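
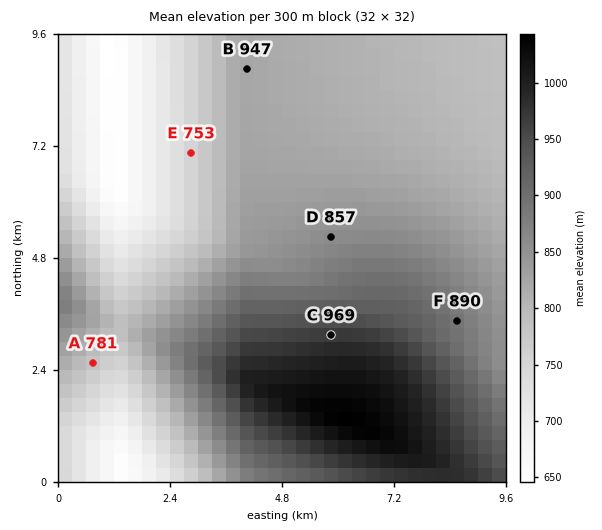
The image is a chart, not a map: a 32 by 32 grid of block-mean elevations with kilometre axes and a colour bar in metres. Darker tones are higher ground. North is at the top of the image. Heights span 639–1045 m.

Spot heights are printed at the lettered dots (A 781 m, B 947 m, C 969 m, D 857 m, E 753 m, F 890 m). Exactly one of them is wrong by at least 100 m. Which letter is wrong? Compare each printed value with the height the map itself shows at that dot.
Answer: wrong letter B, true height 822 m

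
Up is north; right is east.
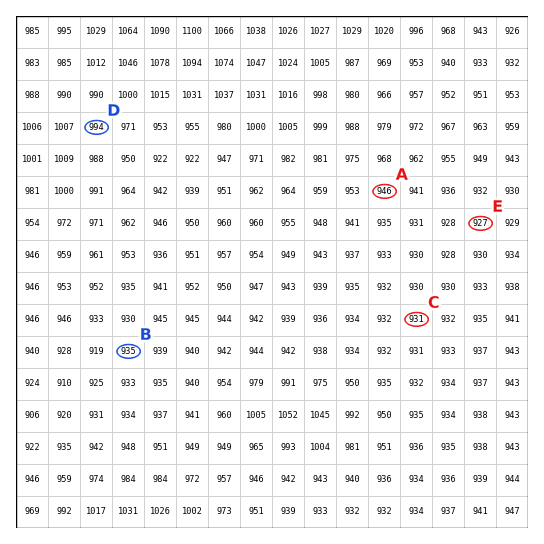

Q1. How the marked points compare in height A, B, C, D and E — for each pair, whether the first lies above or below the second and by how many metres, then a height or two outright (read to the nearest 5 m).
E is below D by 70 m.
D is above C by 65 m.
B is below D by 60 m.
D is above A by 50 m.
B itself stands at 935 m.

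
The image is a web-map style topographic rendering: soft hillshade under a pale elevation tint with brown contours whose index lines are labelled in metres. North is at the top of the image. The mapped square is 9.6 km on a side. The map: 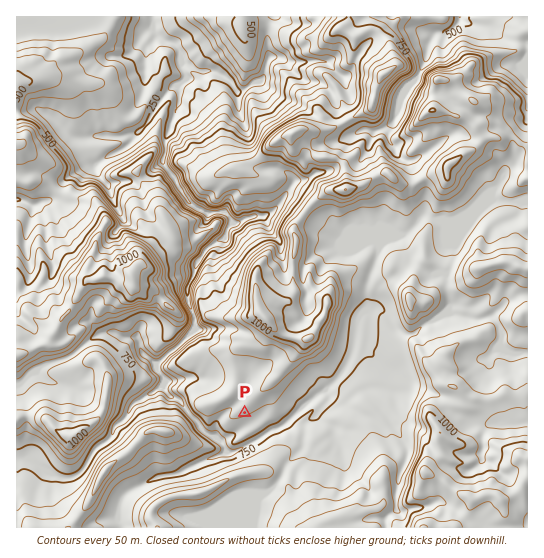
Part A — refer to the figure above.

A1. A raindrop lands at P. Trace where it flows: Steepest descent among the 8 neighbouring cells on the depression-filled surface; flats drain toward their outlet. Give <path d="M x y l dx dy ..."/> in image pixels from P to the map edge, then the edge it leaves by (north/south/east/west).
<path d="M245 413l0 13-11 9-12 6-1-2-3 0-7-5-5-1-17-19-7-11-5-5-7-1 0-2-3-1 0-1-5-6 0-12-3-2 0-10 12-13 4-1 19-19 0-15-3-4 0-2-4-8 0-12 7-14 1-9 6-7 0-2 4-4 0-2 6-6 8-6 3 0 8-16 0-5-4-4-3 0-1-1-16 0-15-8-4-4-10-16-2-6-5-5-3-5-4-4 0-7 3-7-1-10 4-8 1-8 3-4 2-11 4-7 0-20 6-6 0-4-3-4 0-16-8-10-3-1-4 0-10-7-2-2 0-10-2-4 0-2"/>
exit: north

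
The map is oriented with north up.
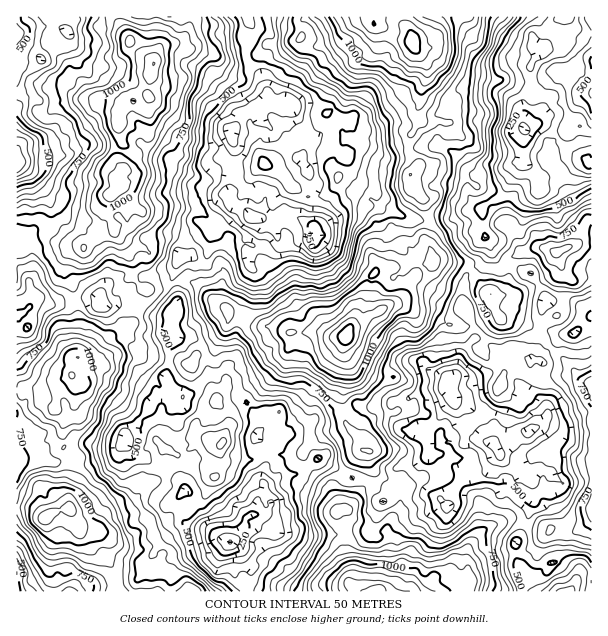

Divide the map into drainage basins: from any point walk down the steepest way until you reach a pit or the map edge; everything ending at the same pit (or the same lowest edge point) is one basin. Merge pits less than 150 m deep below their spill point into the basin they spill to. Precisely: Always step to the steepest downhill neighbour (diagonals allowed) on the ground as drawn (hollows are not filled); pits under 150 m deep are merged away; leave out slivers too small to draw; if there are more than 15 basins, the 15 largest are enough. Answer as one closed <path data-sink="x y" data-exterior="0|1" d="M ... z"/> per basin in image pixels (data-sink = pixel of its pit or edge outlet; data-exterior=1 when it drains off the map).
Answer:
<path data-sink="230 542" data-exterior="0" d="M120 186l-11 11-6 12 1 7-7 20-13 11-13 3-5 11 0 15 7 11 0 10 6 23-3 28 3 17-3 6-18 13-4 25-12-10-2-6-5-5-9 0-10 4 0 115 14 1 14 9 7-5 18-2 10 18 12 9 3 14 15 10 5 9 3 22 242 0-9-8 0-20-4-15 0-15-9-21 2-3 8 0 7-7 13-18 3-8-2-25-7-5-5-12-8-9-4-7 2-3-3-11 0-15 3-10 0-20-3-12 3-10-13-1-16-6-29 1-13-6-21-1-9-7-14-4-33-30-12-4-25 8-17 1-12-13 0-16-18-30 13-11 1-15z"/><path data-sink="314 228" data-exterior="0" d="M309 16l-117 0-6 19-7 7-14 2-7 6-4 9-6 27 0 16-3 6 3 6-2 26-9 11-6 0-8-7-2 5-3 13 6 6-4 5-2 9 9 18 1 9-1 10-13 11 18 30 0 16 12 13 17-1 25-8 12 4 33 30 14 4 9 7 21 1 13 6 29-1 16 6 12 0 6-11 12-6 5-5 0-33 10-12 14-2 4 4 6 12-3 16 10-18 7-6 4-7 13-8-3-13-4-8 4-13 0-8-6-18-9-12-5-10 0-5 8-9-9-12 1-18 8-12 2-25 7-21 0-11-13-19 0-6-5-11-7-5-21 1-12-6-10 0-8 5-16 17-15 4-14 0-4-4-1-6 1-15z"/><path data-sink="452 380" data-exterior="0" d="M396 304l-9 2-36 20-7 15 0 12 10 11 23 12 15 2-1 6 6 14-1 14-18 2-10 7-4 7 0 7 4 5 0 18 4 9 5 7 15 11 8 13-2 12-7 9-5 11 5 7-1 27-11 27 49 1 5-13 16-8 2 2 0 11-6 7 7 1 16-10 0-33 10-13 11-10 18-6 8 0 9 6 10 3 18 0 8 5 10 0 11-5 11-10 0-135-10-4-7-6-36 5-8-1-13-10-14 5-20-19-2-5-9-3-9-8-1-6-5-6-9-1-18-11-14-1z"/><path data-sink="525 129" data-exterior="0" d="M591 16l-191 1 0 3 12 16 2 11 13 19 3 15 24 24-5 17-21 0-8-2-1-4-1 7-9 18 0 12 9 12-8 9 0 5 5 10 9 12 6 18 0 8-4 13 6 12 0 8 33 5 26 30 10 0 4-4 5-15 0-16 12-8 11-4 15 0 9 4 7 21 8 7 10-3 10 1 0-30-11-4-7 1 4-3 8-21 6-2z"/><path data-sink="569 591" data-exterior="1" d="M548 248l-15 0-20 8-3 4 0 16-4 12-5 7-10 0-26-30-19-5-12 0-14 9-4 7-10 11-3 9-11 7 25 10 14 1 18 11 9 1 5 6 1 6 9 8 9 3 2 5 20 19 14-5 10 8 11 3 36-5 7 6 9 4 1-105-5-2-11 3-7-2-7-8-4-18z"/><path data-sink="17 164" data-exterior="1" d="M119 16l-67 1 0 15 3 6-5 3 2 7 16 18 2 9 7 4 15 18 4 1-15 0-16-10-30 0-11 6-8 1 0 124 25 1 5 5 3 9 8 8 8 4 19 1 13-11 7-20-1-7 6-12 7-6 4-6 0-12 4-5-6-6 4-15-2-12 0-25 8-14 7-4 13 3 0-9 6-24-21-15-13-26z"/><path data-sink="17 315" data-exterior="1" d="M57 244l-30 6-11-1 0 141 19-2 5 5 2 6 12 10 4-25 11-6 10-13 0-6-3-3 3-36-6-23 0-10-7-11 0-15 5-11 11-4z"/><path data-sink="17 573" data-exterior="1" d="M30 508l-14 1 1 83 99-1 0-9-7-21-15-10-3-14-12-9-10-18-18 2-7 5z"/><path data-sink="17 33" data-exterior="1" d="M51 16l-35 1 0 76 8 1 11-6 30 0 12 9 12 3 7-2-4-1-8-11-14-11-2-9-16-18-2-7 5-3-3-6z"/>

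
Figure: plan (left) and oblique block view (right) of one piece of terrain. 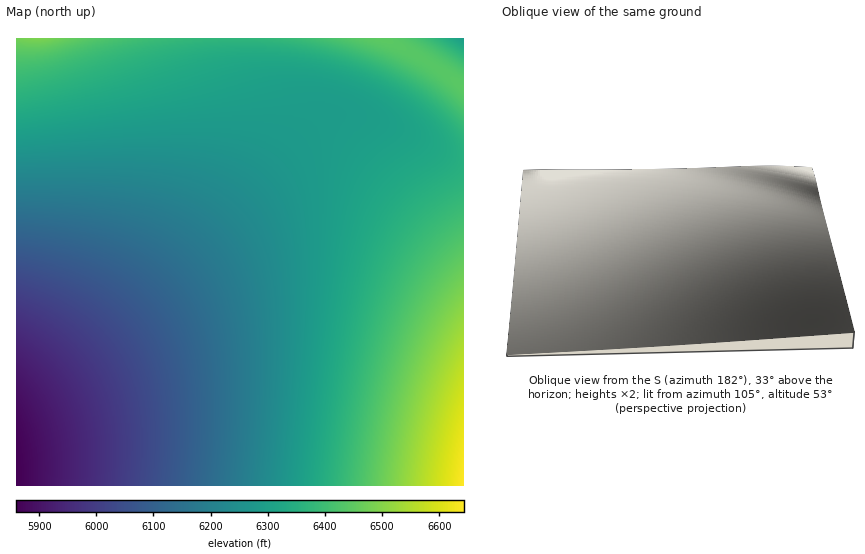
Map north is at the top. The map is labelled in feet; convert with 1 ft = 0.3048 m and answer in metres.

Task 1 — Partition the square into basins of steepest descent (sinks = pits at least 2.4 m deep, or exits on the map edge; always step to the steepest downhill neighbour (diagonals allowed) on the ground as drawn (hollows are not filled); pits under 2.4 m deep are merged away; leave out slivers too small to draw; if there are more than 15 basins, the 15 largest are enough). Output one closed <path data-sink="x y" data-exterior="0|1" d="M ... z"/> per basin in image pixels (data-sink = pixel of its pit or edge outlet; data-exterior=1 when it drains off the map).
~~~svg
<path data-sink="17 475" data-exterior="1" d="M385 38l-369 1 1 447 447-1 0-397-33-24z"/><path data-sink="463 39" data-exterior="1" d="M463 38l-77 1 45 25 32 23z"/>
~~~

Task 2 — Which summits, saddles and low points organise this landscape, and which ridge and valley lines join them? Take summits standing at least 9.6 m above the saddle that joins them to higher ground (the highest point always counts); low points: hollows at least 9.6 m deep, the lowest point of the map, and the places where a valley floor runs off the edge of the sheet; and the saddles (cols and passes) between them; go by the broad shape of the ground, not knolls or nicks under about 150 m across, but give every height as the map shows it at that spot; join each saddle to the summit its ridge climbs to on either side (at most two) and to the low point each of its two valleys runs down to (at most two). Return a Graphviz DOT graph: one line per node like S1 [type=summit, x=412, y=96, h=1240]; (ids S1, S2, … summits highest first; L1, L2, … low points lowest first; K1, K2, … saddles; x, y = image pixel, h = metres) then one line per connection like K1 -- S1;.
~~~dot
graph terrain {
  S1 [type=summit, x=463, y=483, h=2025];
  S2 [type=summit, x=36, y=39, h=1978];
  S3 [type=summit, x=381, y=40, h=1965];
  L1 [type=low, x=17, y=473, h=1786];
  L2 [type=low, x=463, y=39, h=1918];
  K1 [type=saddle, x=430, y=64, h=1963];
  K2 [type=saddle, x=461, y=159, h=1937];
  K1 -- S3;
  K1 -- L1;
  K1 -- L2;
  K2 -- S1;
  K2 -- S2;
  K2 -- L1;
}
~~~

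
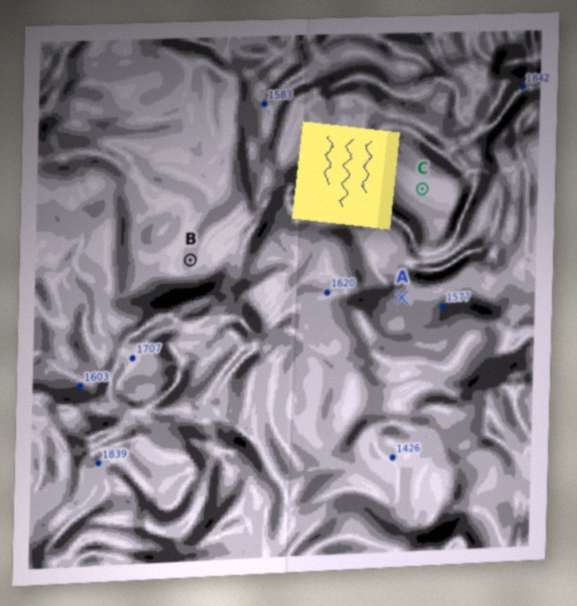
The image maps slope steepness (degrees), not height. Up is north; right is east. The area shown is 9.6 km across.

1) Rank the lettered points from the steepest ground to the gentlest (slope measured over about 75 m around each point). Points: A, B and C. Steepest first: A B C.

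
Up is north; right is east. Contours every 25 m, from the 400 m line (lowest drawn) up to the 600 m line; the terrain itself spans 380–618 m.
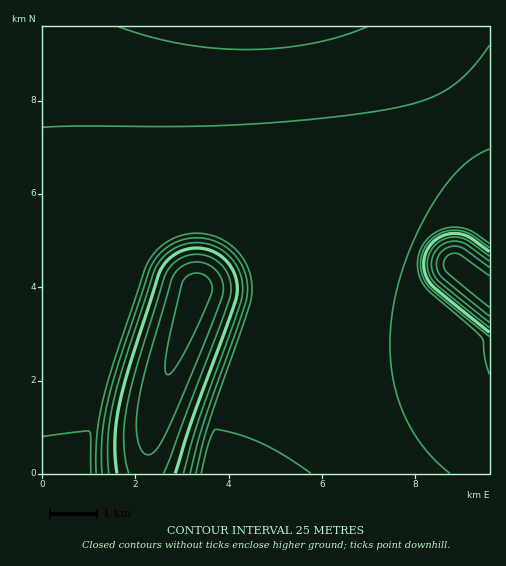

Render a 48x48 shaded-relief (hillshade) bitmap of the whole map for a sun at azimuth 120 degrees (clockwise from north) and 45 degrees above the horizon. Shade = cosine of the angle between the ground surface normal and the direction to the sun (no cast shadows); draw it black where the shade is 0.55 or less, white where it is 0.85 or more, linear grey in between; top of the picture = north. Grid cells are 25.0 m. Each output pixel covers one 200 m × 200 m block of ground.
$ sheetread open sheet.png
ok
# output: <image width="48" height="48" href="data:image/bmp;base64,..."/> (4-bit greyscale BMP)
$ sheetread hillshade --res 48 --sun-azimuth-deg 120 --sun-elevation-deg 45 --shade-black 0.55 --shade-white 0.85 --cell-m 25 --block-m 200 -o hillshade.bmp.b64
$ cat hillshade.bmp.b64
<image width="48" height="48" href="data:image/bmp;base64,Qk32BAAAAAAAAHYAAAAoAAAAMAAAADAAAAABAAQAAAAAAIAEAAATCwAAEwsAABAAAAAAAAAAAAAAABEREQAiIiIAMzMzAERERABVVVUAZmZmAHd3dwCIiIgAmZmZAKqqqgC7u7sAzMzMAN3d3QDu7u4A////AIiIYiNWeavN64iIiIiIiIiIiIiIiIiIiIiIYiNGeavN7JiIiIiIiIiIiIiIiIiIiIiIcxNGeKvN7JiIiIiIiIiIiIiIiIiIiIiIcxJFeJvN7ZiIiIiIiIiIiIiIiIiIiIiIdBJFaJrN7qiIiIiIiIiIiIiIiIiIiIiIhBI1Z5q97riIiIiIiIiIiIiIiIiIiIiIhRE0Z4q83smIiIiIiIiIiIiIiIiIiIiIhiEkV4m83uqIiIiIiIiIiIiIiIiIiIiIhzAjVoms3uuIiIiIiIiIiIiIiIiIiIiIiEATRnmrzu2YiIiIiIiIiIiIiIiIiIiIiFECRXibze6oiIiIiIiIiIiIiIiIiIiIiHIBNWiaze64iIiIiIiIiIiHd3iIiIiIiHQBJGeavO/ZiIiIiIiIiIh3d3d4iIiIiIUQI1eJvN7qiIiIiIiIiId3d3d3iIiIiIcgE0aJrN7siIiIiIiIiId3d3d3iIiIiIhAEkV4q979mIiIiIiIiId3d3d3ZYiIiIhRAjVom83uqIiIiIiIiId3d3d1VYiIiIhyATRnms3vyIiIiIiIiId3d3dVVoiIiIiEACRXirzuyYiIiIiIiId3d2RWZoiIiIiGEBNWibze2YiIiIiIiId3ZUVnd4iIiIiHIBJGeavNyYiIiIiIiId3MkZ3h4iIiIiIQAI1aJq8uYiIiIiIiIh1EDZ4iIiIiIiIYQEkV4mrqIiIiIiIiIh0ACV4h4iIiIiIdAATRniamIiIiIiIiIh1AANoh4iIiIiIh0ESNWiIiIiIiIiIiIiHEAFHeIiIiIiIiHUzRXeIiIiIiIiIiIiHUAAleYiIiIiIiIh3d3iIiIiIiIiIiIiIdjJFd4iIiIiIiIiIiIiIiIiIiIiIiIiIiHd3d4iIiIiIiIiIiIiIiIiIiIiIiIiIiIiIh4iIiIiIiIiIiIiIiIiIiIiIiIiIiIiIiIiIiIiIiIiIiIiIiIiIiIiIiIiIiIiIiIiIiIiIiIiIiIiIiIiIiIiIiIiIiIiIiIiIiIiIiIiIiIiIiIiIiIiIiIiIiIiIiIiIiIiIiIiIiIiIiIiIiIiIiIiIiIiIiIiIiIiIiIiIiIiIiIiIiIiIiIiIiIiIiIiIiIiIiIiIiIiIiIiIiIiIiIiIiIiIiIiIiIiIiIiIiIiIiIiIiIiIiIiIiIiIiIiIiIiIiIiIiIiIiIiIiIiIiIiIiIiIiIiIiIiIiIiIiIiIiIiIiIiIiIiIiIiIiIiIiIiIiIiIiIiIiIiIiIiIiIiIiIiIiIiIiIiIiIiIiIiIiIiIiIiIiIiIiIiIiIiIiIiIiIiIiIiIiIiIiIiIiIiIiIiIiIiIiIiIiIiIiIiIiIiIiIiIiIiIiIiIiIiIiIiIiIiIiIiIiIiIiIiIiIiIiIiIiIiIiIiIiIiIiIiIiIiIiIiIiIiIiIiIiIiIiIiIiIiIiIiIiIiIiIiIiIiIiIiIiIiIiIiIiIiIiIiIiIiIiIiIiIiIiIiIiIiIiIiIiIiIiIiIiIiIiIiIiIiIiIiIiA=="/>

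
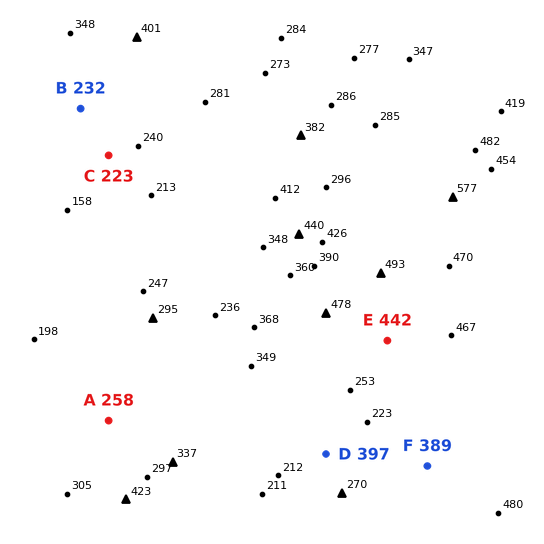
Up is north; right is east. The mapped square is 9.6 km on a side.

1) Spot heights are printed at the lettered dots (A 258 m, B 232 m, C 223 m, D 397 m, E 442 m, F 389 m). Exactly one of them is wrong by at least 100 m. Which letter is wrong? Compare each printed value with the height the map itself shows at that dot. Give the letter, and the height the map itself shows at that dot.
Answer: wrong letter D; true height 247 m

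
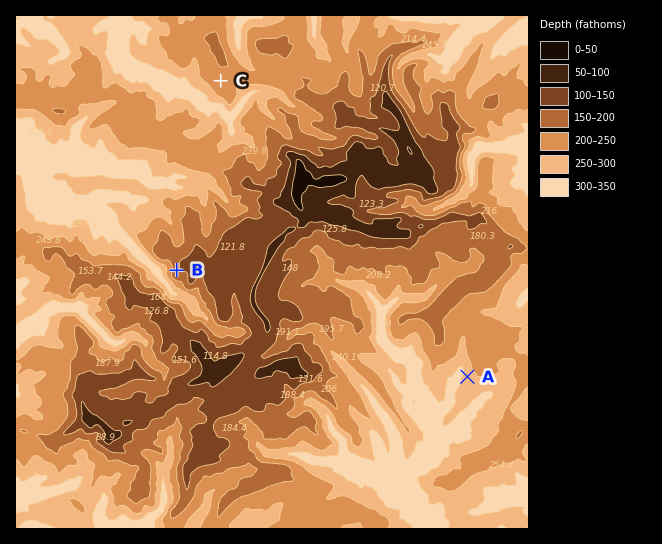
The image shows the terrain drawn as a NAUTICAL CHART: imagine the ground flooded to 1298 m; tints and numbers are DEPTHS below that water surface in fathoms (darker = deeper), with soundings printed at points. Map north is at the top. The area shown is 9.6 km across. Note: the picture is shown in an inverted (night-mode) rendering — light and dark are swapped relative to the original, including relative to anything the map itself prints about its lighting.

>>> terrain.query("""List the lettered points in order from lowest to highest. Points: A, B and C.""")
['A', 'C', 'B']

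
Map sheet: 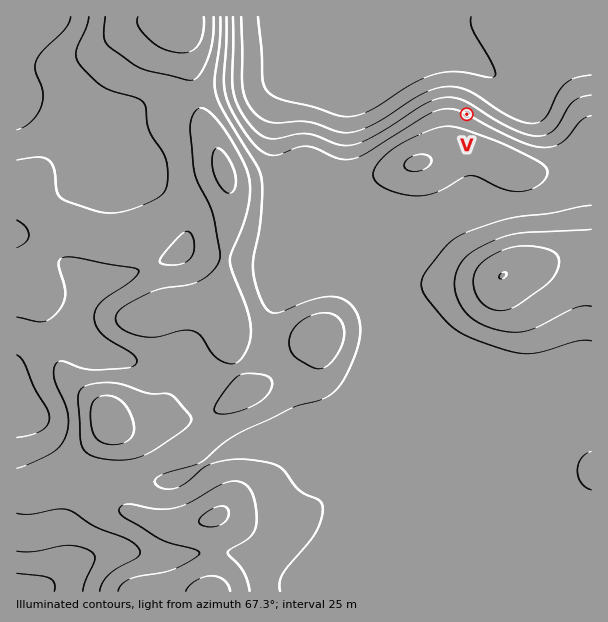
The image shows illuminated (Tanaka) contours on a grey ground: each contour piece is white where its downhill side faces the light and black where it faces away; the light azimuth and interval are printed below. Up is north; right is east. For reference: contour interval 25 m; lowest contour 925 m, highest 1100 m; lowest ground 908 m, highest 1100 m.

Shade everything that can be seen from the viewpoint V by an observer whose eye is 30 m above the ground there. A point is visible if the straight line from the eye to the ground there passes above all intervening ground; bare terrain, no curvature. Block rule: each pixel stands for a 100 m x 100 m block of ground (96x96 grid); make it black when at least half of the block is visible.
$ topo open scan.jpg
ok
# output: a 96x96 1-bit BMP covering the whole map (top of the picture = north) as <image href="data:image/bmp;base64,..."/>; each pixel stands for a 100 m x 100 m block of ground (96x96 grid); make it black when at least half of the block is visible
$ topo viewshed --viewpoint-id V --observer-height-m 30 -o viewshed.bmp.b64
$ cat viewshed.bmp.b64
<image width="96" height="96" href="data:image/bmp;base64,Qk2+BAAAAAAAAD4AAAAoAAAAYAAAAGAAAAABAAEAAAAAAIAEAAATCwAAEwsAAAIAAAAAAAAA////AAAAAAAAAAAAAAAAAAAAAAAAAAAAAAAAAAAAAAAAAAAAAAAAAAAAAAAAAAAAAAAAAAAAAAAAAAAAAAAAAAAAAAAAAAAAAAAAAAAAAAAAAAAAAAAAAAAAAAAAAAAAAAAAAAAAAAAAAAAAAAAAAAAAAAAAAAAAAAAAAAAAAAAAAAAAAAAAAAAAAAAAAAAAAAAAAAAAAAAAAAAAAAAAAAAAAAAAAAAAAAAAAAAAAAAAAAAAAAAAAAAAAAAAAAAAAAAAAAAAAAAAAAAAAAAAAAAAAAAAAAAAAAAAAAAAAAAAAAAAAAAAAAAAAAAAAAAAAAAAAAAAAAAAAAAAAAAAAAAAAAAAAAAAAAAAAAAAAAAAAAAAAAAAAAAAAAAAAAAAAAAAAAAAAAAAAAAAAAAAAAAAAAAAAAAAAAAAAAAAAAAAAAAAAAAAAAAAAAAAAAAAAAAAAAAAAAAAAAAAAAAAAAAAAAAAAAAAAAAAAAAAAAAAAAAAAAAAAAAAAAAAAAAAAAAAAAAAAAAAAAAAAAAAAAAAAAAAAAAAAAAAAAAAAAAAAAAAAAAAAAAAAAAAAAAAAAAAAAAAAAAAAAAAAAAAAAAAAAAAAAAAAAAAAAAAAAAAAAAAAAAAAAAAAAAAAAAAAAAAAAAAAAAAAAAAAAAAAAAAAAAAAAAAAAAAAAAAAAAAAAAAAAAAAAAAAAAAAAAAAAAAAAAAAAAAAAAAAAAAAAAAAAAAAAAAAAAAAAAAAAAAAAAAAAAAAAAAAAAAAAAAAAAAAAAAAAAAAAAAAAAAAAAAAAAAAAAAAAAAAAAAAAAAAAAAAAAAAAAAAAAAAAAAAAAAAAAAAAAAAAAAAAAAAAA+AAAAAAAAAAAAAAA/gAAAAAAAAAAAAAAf4AAAAAAAAAAAAAAf/AAAAAAAAAAAAAAP/8AAAAAAAAAAAAAD/8AAAAAAAAAAAAAA/wAAAAAADAAAAAAAAAAAAAAADgAAAAAAAAAAAAAADgAAAAAAAAAAAAAADwAAAAAAAAAAAAAAD4AAAAAAAAAAAAAAD8AAAAAAAAAAAAAAD+AAAAAAAAAAAAAAD+AAAAAAAAAAAAAAD+AAAAAAAAAAAAAAH8AAAAAAAAEAAAAAH8AwAAAAAAMAAAAAH8B4AAAAAAcAAAAAP+D8AAAAA/8AAAAAP+H8AB8B//8AAAAAP+H8AH+H//8AAAAAf/P4AH////8AAAAAf//4AD////8AAAAAf//4AB////8AAAAA///4AA////8AAAAA///4AAf///8AAAAB///4AAf///8AAAAB///4AAP///8AAAAB///+AAP///8AAAAD////gAP///8AAAAD////8AP///8AAAAH//////////8AAAAH//////////8AAAAP//////////8AAAAf//////////8AAAAf//////////8AAAAf//////////8AAAAP//////////8AAAAP//////////8AAAAH//////////8AAAAH//////////8AAAAH//////////8AAAAH//////////8="/>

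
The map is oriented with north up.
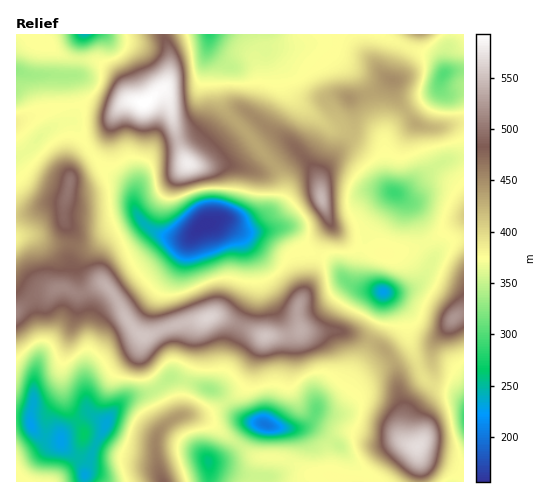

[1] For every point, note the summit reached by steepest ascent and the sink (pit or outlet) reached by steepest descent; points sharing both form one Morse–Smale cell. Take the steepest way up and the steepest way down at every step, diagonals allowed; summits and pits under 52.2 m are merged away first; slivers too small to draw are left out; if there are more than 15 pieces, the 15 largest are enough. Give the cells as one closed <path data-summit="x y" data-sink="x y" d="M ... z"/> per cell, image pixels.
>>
<path data-summit="208 318" data-sink="204 225" d="M90 152l-11 9-7 9-5 26-4 7-15 1-16 8-16 3 1 95 17-14 15-3 7-5 6-1 13 6 7 0 22-9 12 14 12 24 15 14 4 0 25-10 31-6 7-4 17 3 36 17 27-1 11-5-3-8 0-16 14-29 6-22-10-4-17-22-15-1-13 3-18 1-23-12-4 0-14 4-12 12-6 2-25-3-13-7-8-9-6-14-1-16-8-8-19-11z"/><path data-summit="208 318" data-sink="32 425" d="M104 284l-22 9-7 0-13-6-6 1-7 5-15 3-18 15 0 106 13 2 5 11 4 4 9 5 13 1 2-5 8-9 17-12 4 0 15 8 8-12 11-11 28-8 16-13 9 0 36 12 13 12 18-15 6-13 3-16 10-22-44-20-10 0-7 4-23 3-33 13-4 0-15-14-12-24z"/><path data-summit="145 102" data-sink="204 225" d="M161 90l-16 13-14-3-8 4-9 11-8 21-15 16 15 18 19 11 8 8 1 16 6 14 8 9 13 7 25 3 6-2 12-12 14-4 5 0 16 9 11 0 9-6 17-16 7-13 0-11-6-14-36-43-39 36-5 3-9-1-11-26-8-37z"/><path data-summit="145 102" data-sink="84 35" d="M164 34l-147 0-1 121 10-3 20-21 18-9 10 0 12 23 6 6 14-15 8-21 9-11 8-4 14 3 20-16 4-10 1-21z"/><path data-summit="208 318" data-sink="265 424" d="M336 330l-36 0-17 6-18 0-11 22-7 25-9 10-12 9 15 16 8 3 34 7 16 0 6-2 6-5 9-17 16-7 9-8 26-48-15-6z"/><path data-summit="145 102" data-sink="209 35" d="M411 34l-148 0-1 6 4 11 17 19 4 16 5 10 16 16 22 16 11 2 9 4 3-4 1-11-4-20 24-7 14-11 7-3 6-21z"/><path data-summit="145 102" data-sink="395 193" d="M392 80l-4 1-14 11-24 7 4 20-3 16 30 11 4 6 1 28 7 13-23 35-6 20 21 6 25-4 16-8-13-35-18-14 12-4 34-27 23-5 0-34-20 4-18 0-10-3-18-24z"/><path data-summit="418 446" data-sink="265 424" d="M372 342l-2 1-25 46-9 8-16 7-9 17-8 6 12 1 25 18 20 23 15 9 1 4 43 0 1-20-3-14-10-4-5-7-1-10 2-18-4-16-4-27-8-14z"/><path data-summit="321 198" data-sink="209 35" d="M262 34l-52 1-1 18 10 15-1 20 3 15 5 9 13 13 13-9 18 14 17 9 23 25 10 20 3-13 28-36-10-5-11-2-22-16-16-16-5-10-4-16-19-21z"/><path data-summit="162 481" data-sink="32 425" d="M178 378l-9 0-16 13-28 8-11 11-21 39-8 24 0 9 78-1-7-24 0-19 5-9 10-9 9-4 24-2 22-12-3-6-9-6z"/><path data-summit="145 102" data-sink="209 35" d="M209 34l-45 1 6 21 0 12-3 17-5 6 7 10 13 51 4 10 4 3 12-3 38-36-14-14-5-9-3-15 1-20-10-15z"/><path data-summit="145 102" data-sink="444 74" d="M463 34l-51 0-2 2-17 45 5 19 18 24 10 3 18 0 20-5z"/><path data-summit="418 446" data-sink="463 417" d="M419 368l-14 6-6 7 0 11 4 17-2 18 1 10 5 7 10 4 3 34 43 0 1-82-16-11-13-3-8-4z"/><path data-summit="321 198" data-sink="395 193" d="M353 136l-3 0-27 35-3 6 0 17 6 20 7 14 11 11 19 10 7-21 23-36-7-12-2-31-6-4z"/><path data-summit="321 198" data-sink="204 225" d="M252 116l-12 10 37 43 6 14 0 11-7 13-24 21-13 1-5-2 11 5 43-4 9 7 11 16 10 3 4-12 8-13 0-8-8-21-3-20-9-16-23-25-17-9z"/>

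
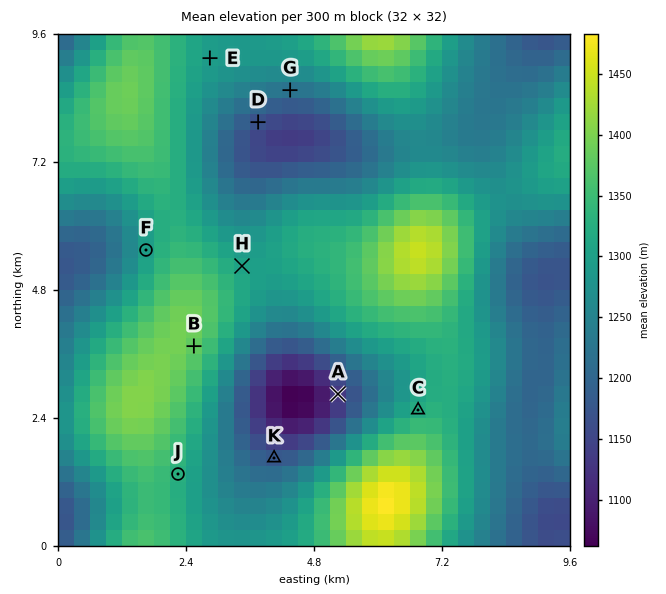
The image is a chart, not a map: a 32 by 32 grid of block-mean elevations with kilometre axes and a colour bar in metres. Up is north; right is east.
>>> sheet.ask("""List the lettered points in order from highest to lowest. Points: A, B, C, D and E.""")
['B', 'C', 'E', 'D', 'A']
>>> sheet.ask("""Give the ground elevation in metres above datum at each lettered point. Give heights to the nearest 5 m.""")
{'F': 1300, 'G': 1225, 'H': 1305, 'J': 1330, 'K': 1180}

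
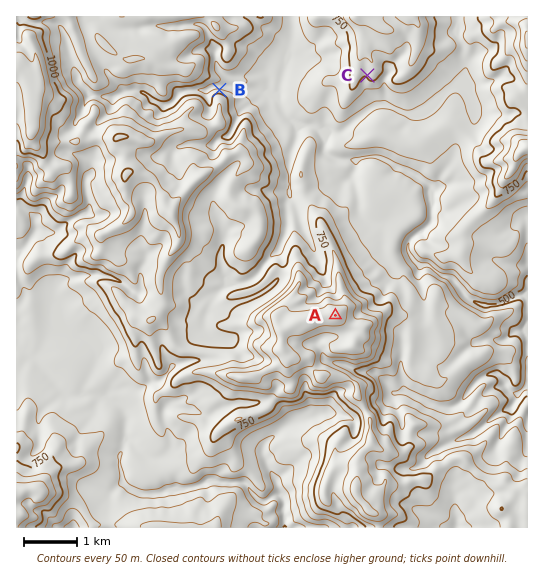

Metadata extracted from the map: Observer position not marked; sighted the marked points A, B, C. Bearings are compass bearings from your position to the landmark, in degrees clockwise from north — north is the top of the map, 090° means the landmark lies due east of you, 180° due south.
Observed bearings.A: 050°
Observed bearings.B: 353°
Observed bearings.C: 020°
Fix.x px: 255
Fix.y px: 383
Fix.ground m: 910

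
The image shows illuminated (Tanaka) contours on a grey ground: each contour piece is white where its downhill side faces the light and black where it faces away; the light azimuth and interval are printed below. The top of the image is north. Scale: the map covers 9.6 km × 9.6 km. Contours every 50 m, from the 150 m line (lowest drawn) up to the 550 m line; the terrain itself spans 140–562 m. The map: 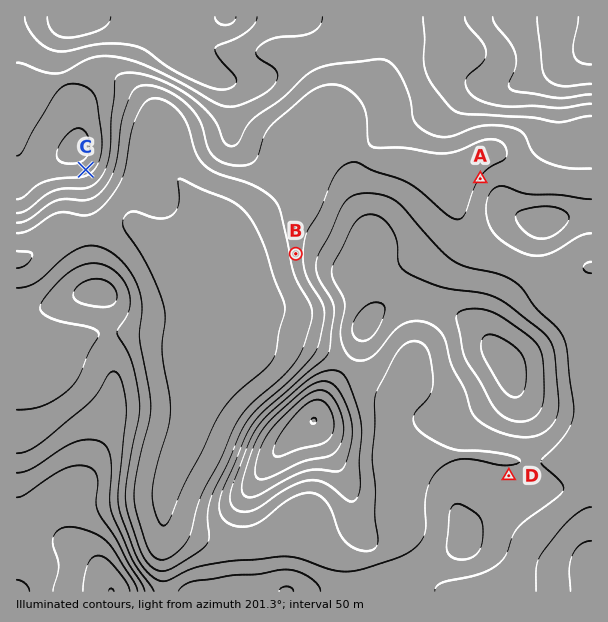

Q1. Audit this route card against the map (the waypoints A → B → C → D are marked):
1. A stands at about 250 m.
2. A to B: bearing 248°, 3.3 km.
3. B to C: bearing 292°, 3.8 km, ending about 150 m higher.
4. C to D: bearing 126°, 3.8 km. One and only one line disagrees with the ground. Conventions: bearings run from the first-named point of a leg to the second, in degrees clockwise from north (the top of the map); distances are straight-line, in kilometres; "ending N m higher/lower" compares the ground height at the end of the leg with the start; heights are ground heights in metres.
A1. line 4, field distance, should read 8.7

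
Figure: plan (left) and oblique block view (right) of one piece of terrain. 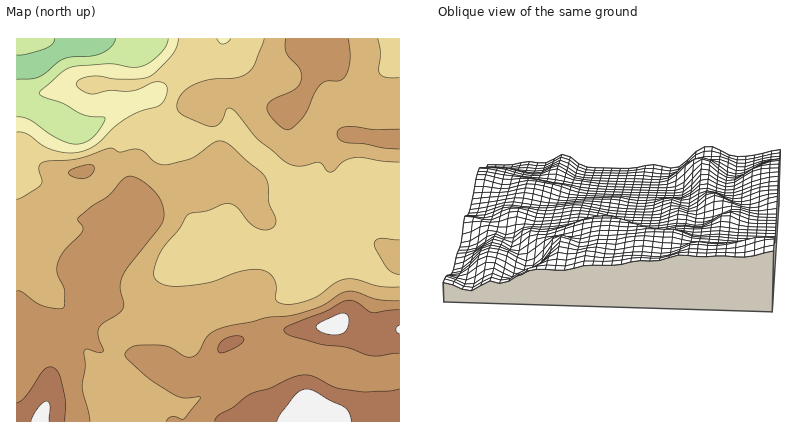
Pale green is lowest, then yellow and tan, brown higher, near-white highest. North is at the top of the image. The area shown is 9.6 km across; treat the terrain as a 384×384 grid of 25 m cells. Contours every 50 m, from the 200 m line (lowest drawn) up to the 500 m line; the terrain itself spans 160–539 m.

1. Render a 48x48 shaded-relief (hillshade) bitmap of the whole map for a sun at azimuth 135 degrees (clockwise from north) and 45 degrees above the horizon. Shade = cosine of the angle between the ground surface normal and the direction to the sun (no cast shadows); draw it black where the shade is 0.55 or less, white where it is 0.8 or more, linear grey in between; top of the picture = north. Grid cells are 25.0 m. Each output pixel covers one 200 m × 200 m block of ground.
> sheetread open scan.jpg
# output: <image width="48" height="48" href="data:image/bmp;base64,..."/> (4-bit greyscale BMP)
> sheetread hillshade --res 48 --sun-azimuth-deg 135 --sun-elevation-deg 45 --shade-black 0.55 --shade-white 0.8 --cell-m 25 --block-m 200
<image width="48" height="48" href="data:image/bmp;base64,Qk32BAAAAAAAAHYAAAAoAAAAMAAAADAAAAABAAQAAAAAAIAEAAATCwAAEwsAABAAAAAAAAAAAAAAABEREQAiIiIAMzMzAERERABVVVUAZmZmAHd3dwCIiIgAmZmZAKqqqgC7u7sAzMzMAN3d3QDu7u4A////AFV63dy6qpmZmZmZdVZ4iId3iIiJq6qYiFVpzdy6qpmZmZmZhlVniId3eIiImqmYh1VXvdy6qZmZmZmqmGVVZ3dmZ4iHeIiIh3VGnMyqqZmZmaqrqodlVnZlVniHZnd4iIdWm8y6qZmZqqq7u6mGVWZURWd3Zmd3iJh3i8y6qqqqqru7vMuodmZURFeId3d4iKmHiru6qqqZmrupms3KmId2VWeJmZmZmZmYmrqqqqqYiJqXZ63dupmIiImqqqu7upmZq7qqqpmIZniHVXve3LqqqqvMy7u8zJmZrMuqqZiIdWeHVEes3cu7u7zd3LqrzJmZq8uqqpiZh3eHZDNYq7uqu7zN7cqYmqmYmruqu6maqpmYdTIjV4iHeImr3cqHeKmIeKqrzLqqu7qqqHVDNFVDIiNGrMqHZamHeJmrzduqu7qqu7qHZVVDEAAAWbqGQ5mIiImavNupmqmIq8zLqYh2UxAABYhkMomYiIiJq8upmZh2eJq8y7uph2QQAlZlRJmZiIiIq8ypmZh2ZmZ5q7u6mZdTEkZmZqqpmJmJrN3KmZmId2ZmeJqqqZmGVWeIiaqpiImZm97cuqmZmId2Z4mqqpmYiIiZmpqph4iYic79y6qpmZmIiImaqpmZmZmZmoiZh3iZiK3/3LqqmZmZmZmZmqmZmZmZmXiJhmeJmIrf/cuqmaqZmZmZmZmZmZmZiIiJh2Z4mYm+/9uqqaqqqqqqmZmZmZmYiIiJmIiIiZms/+26qqqqqqu6qZmZmZmZmJmZmZmYiJma3v3Lqqqpmqu6qpmZmZmZmZmZmZmYh4mavd3Lu6qpmaqqqpmZmZmZmYmZmYd3d3iaq8y7u7uqmZqqqqmZmZmaqXd4iYd3ZmeJqru6q7uqqqqqqqqpmZmaqmZniZmIdmaJmqqqqru6qqqqqqqqqZmZmXZniau6llZ4mZmZqquqqqqqqqqqqpmZmYh3iavNuGZ4iZiImaqqqqqqqqmquqmaqph3ZmaLynZ5mYiIiJmqqZmqq6qqu6qqqph2QxAVmoZ5mZiId4iZmZmau7uqvLu7zJh2UxAAOJd4mZmIiIiZmZmqu8urzdzM3ZmHZUIABImJmZmYiImZmaqqu7qqvNzMzIiId3ZAAFiqqpmZmZmZmZqqvLqYmrqZmXeIiImGIBWKuqmZmqqqmZmqvMqXd3d2ZmeJmZq6hBE2iaqqq7uqmZmavMuYd3dmZniqqqq8ymISRniau7upmImavMupmYiIiKq8y6q83bllREV5q7upiIiIm8u6uqmZmqqqu6qrzd3LlkNGiruph3d3iby7u7qpqnd2eJmqu7vN23VEaJqZh3d3eKu7vMqZmVQyNGeImYiJq6hlRXiIh3iHd5u7zMupiHZSETRVZmVEV4mYZVZ3d4iIiJq7zNy6mKqWMRIiNGZTIkeql2Znd4iZmZq7vMzLqczLhUMyJGd2QROLuod3d3iImaq7u7zLqszdyodlRGiYdBFZy6mHdnd3iZq7u7u7qrzd3KmGVWiZhjE4vLmHdmZmeJm7u7u6qg=="/>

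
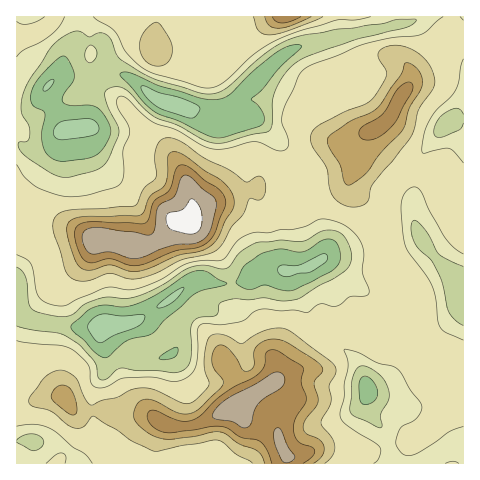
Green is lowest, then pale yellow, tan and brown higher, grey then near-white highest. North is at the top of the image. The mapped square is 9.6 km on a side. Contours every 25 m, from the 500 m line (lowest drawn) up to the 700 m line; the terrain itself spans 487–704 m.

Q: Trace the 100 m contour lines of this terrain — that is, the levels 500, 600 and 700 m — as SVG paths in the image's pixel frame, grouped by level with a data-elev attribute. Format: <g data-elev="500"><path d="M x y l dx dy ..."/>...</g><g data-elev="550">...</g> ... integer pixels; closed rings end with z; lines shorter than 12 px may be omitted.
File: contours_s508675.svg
<g data-elev="500"><path d="M98 342l-6-6-4-9 1-5 7-6 8-2 18 2 22-1 0 6-5 5-24 9-12 7z"/><path d="M158 308l-1-2 6-6 13-9 8-4-2 5-8 9-9 6z"/><path d="M283 276l-5-5 0-4 2-1 18-1 24-11 4 0 1 2-1 6-15 10-13 2-10 3z"/><path d="M59 139l-5-3-1-5 3-6 6-4 27-2 6 2 4 5-1 6-6 3-26 5z"/><path d="M190 118l-25-8-8-4-11-9-5-10 4-1 13 6 21 5 19 8 2 4-1 3-4 5z"/><path d="M45 91l-2-2 2-4 4-4 5-1-3 7z"/></g><g data-elev="600"><path d="M325 463l8-8 2-9-2-7-11-13-1-5 10-18-2-18 7-11 0-6-8-8-36-28-8-4-10 0-10 3-22 13-19-9-8-1-5 2-4 8-2 17 1 9 4 12 0 3-12 13-8 5-8 0-27-13-11-2-11 1-14 8-16 3-11 5-6-6-9-21-8-6-7-2-8 2-8 5-16 22 0 4 3 3 18 5 17 13 7 4 9-1 8-10 4 0 23 14 13 9 22 11 5 0 23-5 36-6 6 2 14 13 16 8"/><path d="M76 280l12 1 22-8 19 6 10-1 18-5 25-13 32-8 7-7 10-18 12-12 6-15 2-2 8 2 4-3 3-9-2-9-2-2-4-1-9 6-4 0-15-12-26-12-24-17-9-3-9 1-4 5-3 9 1 25-12 11-8 16-67 5-9 3-5 4-2 6 0 8 12 38 4 7z"/><path d="M349 207l11-1 7-4 5-17 39-48 3-8 5-20 15-22 0-10-5-13-10-10-12-7-14-2-7 2-5 3-3 3 0 3 7 13 2 6-13 22-9 7-21 8-24 13-6 4-3 5 0 6 1 6 15 23 2 17 3 9 8 8z"/><path d="M153 66l7 0 6-2 4-5 2-7 0-7-3-7-8-12-4-4-5 2-7 7-4 7-2 7 4 12 4 5z"/><path d="M253 17l5 14 5 3 7 1 17-4 36-14"/></g><g data-elev="700"><path d="M186 234l6 0 5-2 3-3 2-6 0-8-2-7-4-6-4-3-9 10-14 4-3 4 1 7 2 4z"/></g>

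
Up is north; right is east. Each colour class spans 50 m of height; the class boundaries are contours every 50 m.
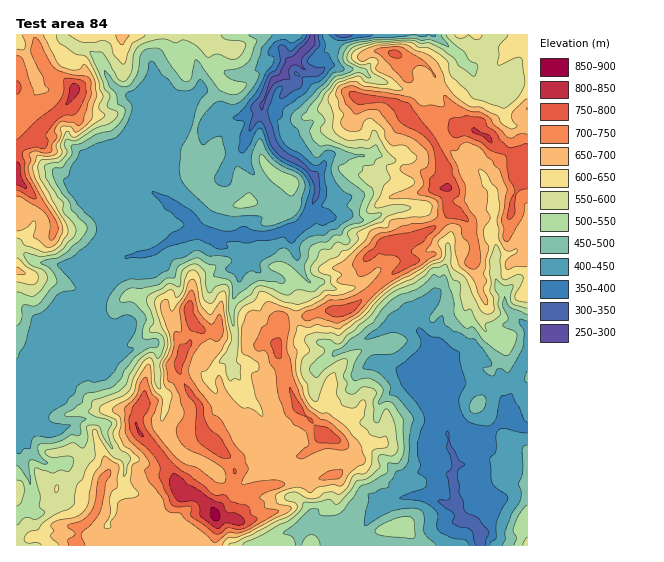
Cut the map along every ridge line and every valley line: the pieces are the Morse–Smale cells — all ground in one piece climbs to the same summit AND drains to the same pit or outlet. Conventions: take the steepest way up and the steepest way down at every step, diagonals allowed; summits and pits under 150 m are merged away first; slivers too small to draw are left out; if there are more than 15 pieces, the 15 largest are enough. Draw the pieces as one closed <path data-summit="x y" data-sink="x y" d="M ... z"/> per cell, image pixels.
<path data-summit="215 516" data-sink="295 60" d="M527 34l-242 1-2 16 6 12-5 12-13 9-10 21 0 8 6 8 5 19 7 11 23 14 13 11 2 17-5 11-1 9-17 17-5-1-19 6-29-1-24 4-19-7-11-16-22-16-6-2-6 2-5 8-4 17 0 11 8 17-27 6-18 17-18 32-37 37-13 33-18 21-5 1 1 147 197 0 3-15-2-19 16-19 4-14-4-21 11-4 9-11 11 6 28 8 9 0 16-10 8-12-24-26-7-13-7-20-1-12-7-12 0-11 6-12-3-6 3-4 10-2 13 0 15-6 22 0 7-2 36-31 23-17-6-10-2-9 16-4 16-9 19-17-5-9 0-19-3-5 0-12-3-8-6-16-12-14 6-4 9-2 19 6 14 0 16 8 7 8 19 11 4 21 11 3z"/><path data-summit="215 516" data-sink="481 535" d="M438 123l-7 0-8 6 12 14 6 16 3 8 0 12 3 5 0 19 5 9-19 17-16 9-16 4 2 9 6 10-23 17-36 31-7 2-22 0-15 6-13 0-10 2-3 4 3 6-6 12 0 11 7 12 1 12 7 20 7 13 13 12 11 15-10 13-14 8-14-2-34-12-9 11-11 5 4 10 0 10-4 14-16 19 2 9-2 25 265-1 0-13-5-9 16-15 1-9-26-33-10-2-7-16-6-36 3-3 5 2 16 16 18 6 6-2 14-12 9 3 7 5 7 1 0-247-11-4-4-21-19-11-7-8-16-8-14 0z"/><path data-summit="17 179" data-sink="295 60" d="M285 34l-269 1 1 363 4 0 18-21 13-33 37-37 18-32 18-17 27-6-8-17 0-11 4-17 7-10 10 2 22 16 11 16 19 7 24-4 29 1 19-6 5 1 17-17 1-9 5-11-2-17-13-11-23-14-7-11-5-19-6-8 0-8 10-21 13-9 5-12-6-12z"/><path data-summit="527 545" data-sink="481 535" d="M446 409l-3 3 0 4 2 4 4 28 7 16 10 2 26 33-1 9-16 15 5 9 0 13 47 1 1-117-23-10-16 14-16-3-10-5-12-14z"/>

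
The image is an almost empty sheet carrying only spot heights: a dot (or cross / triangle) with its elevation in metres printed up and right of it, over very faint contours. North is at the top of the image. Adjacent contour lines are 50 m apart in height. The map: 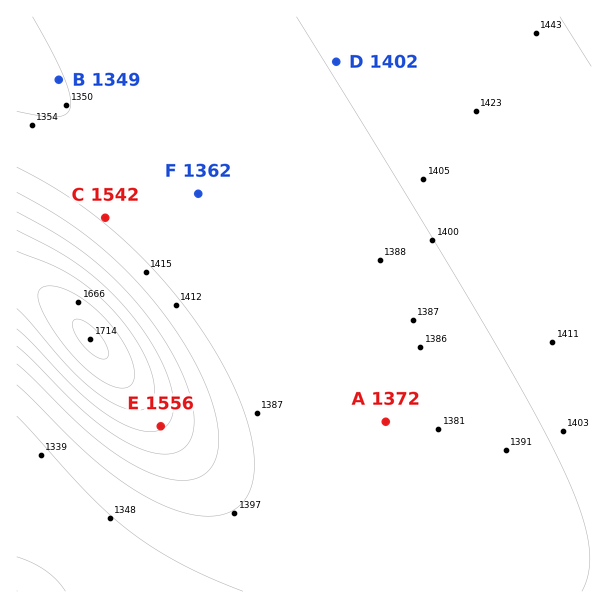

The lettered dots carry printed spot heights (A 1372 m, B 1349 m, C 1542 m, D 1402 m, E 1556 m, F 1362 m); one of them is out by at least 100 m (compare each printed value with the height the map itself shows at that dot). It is C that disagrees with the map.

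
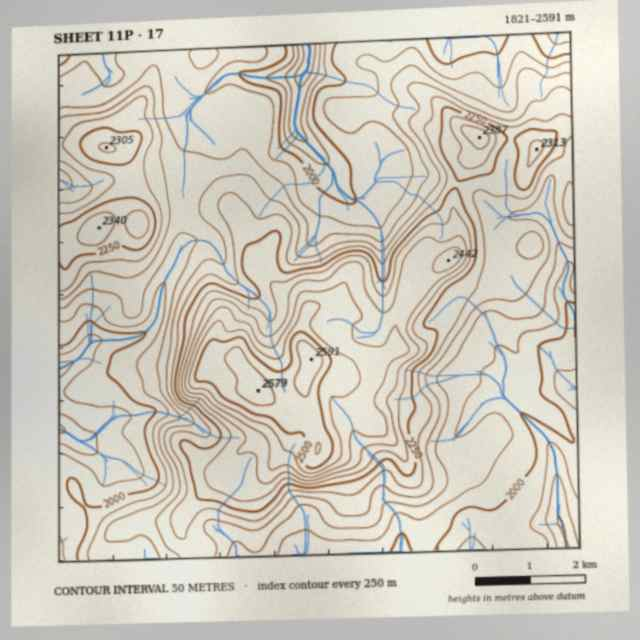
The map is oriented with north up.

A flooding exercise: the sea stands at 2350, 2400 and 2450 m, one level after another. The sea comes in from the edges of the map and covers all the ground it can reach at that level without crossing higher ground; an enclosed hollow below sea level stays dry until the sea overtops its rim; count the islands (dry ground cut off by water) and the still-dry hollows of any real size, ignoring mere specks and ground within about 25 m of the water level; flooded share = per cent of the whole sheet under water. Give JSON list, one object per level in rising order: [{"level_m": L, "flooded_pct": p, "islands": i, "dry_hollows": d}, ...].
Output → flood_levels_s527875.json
[{"level_m": 2350, "flooded_pct": 86, "islands": 2, "dry_hollows": 0}, {"level_m": 2400, "flooded_pct": 91, "islands": 2, "dry_hollows": 0}, {"level_m": 2450, "flooded_pct": 94, "islands": 1, "dry_hollows": 0}]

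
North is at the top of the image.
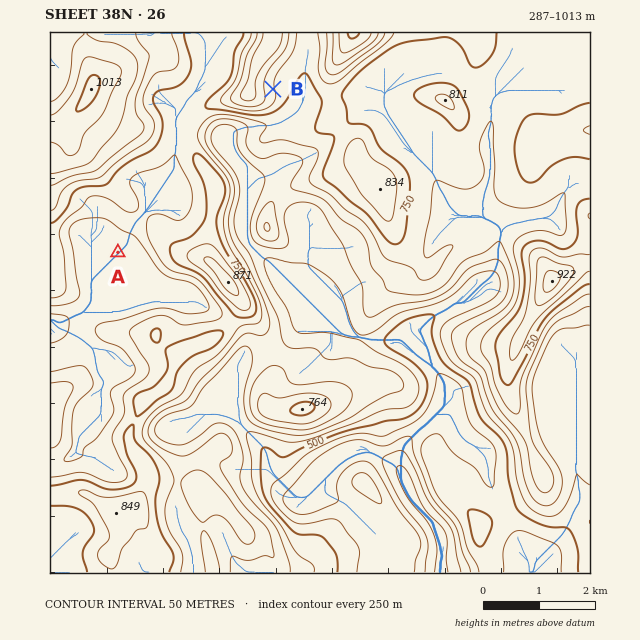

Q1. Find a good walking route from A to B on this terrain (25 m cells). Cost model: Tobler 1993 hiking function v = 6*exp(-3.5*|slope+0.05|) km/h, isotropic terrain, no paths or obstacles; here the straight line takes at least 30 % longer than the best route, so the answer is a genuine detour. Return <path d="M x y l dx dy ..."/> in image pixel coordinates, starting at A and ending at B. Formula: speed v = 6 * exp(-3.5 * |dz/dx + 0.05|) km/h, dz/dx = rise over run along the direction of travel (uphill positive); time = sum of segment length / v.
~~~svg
<path d="M118 252l7-12 8-9 6-11 1-1 24-48 5-5 2-5 6-6 7-14 7-7 2-3 15-15 8-4 41 0 9-5 4-4 3-6 0-8"/>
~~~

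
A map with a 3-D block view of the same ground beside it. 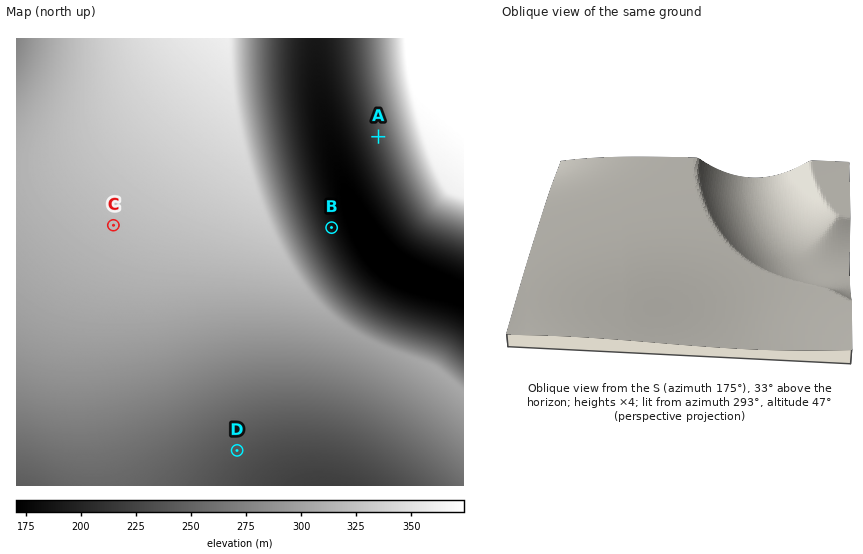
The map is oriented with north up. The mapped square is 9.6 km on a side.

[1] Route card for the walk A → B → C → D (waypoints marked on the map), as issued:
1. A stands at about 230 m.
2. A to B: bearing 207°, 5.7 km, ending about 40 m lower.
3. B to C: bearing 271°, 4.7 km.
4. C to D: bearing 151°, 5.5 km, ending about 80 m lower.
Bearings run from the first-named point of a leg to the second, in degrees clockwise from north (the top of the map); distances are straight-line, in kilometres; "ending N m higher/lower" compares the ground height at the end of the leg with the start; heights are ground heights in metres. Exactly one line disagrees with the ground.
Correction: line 2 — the distance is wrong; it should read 2.2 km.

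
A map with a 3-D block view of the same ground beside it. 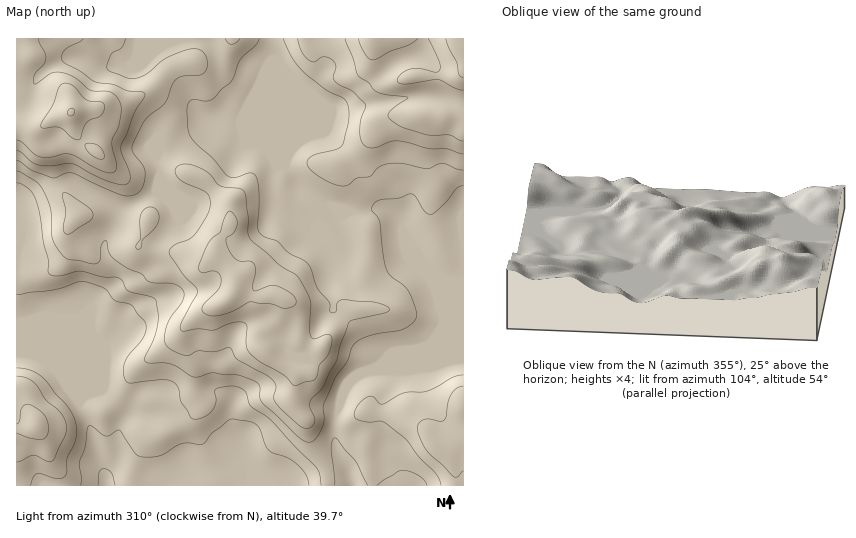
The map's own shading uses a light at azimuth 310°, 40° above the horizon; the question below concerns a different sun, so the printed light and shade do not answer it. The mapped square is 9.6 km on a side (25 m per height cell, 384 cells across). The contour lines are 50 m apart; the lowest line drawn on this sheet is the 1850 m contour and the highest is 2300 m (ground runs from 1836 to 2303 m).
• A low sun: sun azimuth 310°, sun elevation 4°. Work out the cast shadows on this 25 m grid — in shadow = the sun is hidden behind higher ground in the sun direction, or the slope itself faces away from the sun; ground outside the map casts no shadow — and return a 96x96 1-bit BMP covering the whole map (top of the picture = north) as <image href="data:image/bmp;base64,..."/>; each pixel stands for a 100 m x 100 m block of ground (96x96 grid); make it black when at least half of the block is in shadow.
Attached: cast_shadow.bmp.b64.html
<image width="96" height="96" href="data:image/bmp;base64,Qk2+BAAAAAAAAD4AAAAoAAAAYAAAAGAAAAABAAEAAAAAAIAEAAATCwAAEwsAAAIAAAAAAAAA////AAAAAAAf//+AAAAAAAcAAAA///8AAAAAAAcAAAB///8AAAAAAAfAAAD///8AAAAAAAfAAAD9//4A+AAAAA/gAAB5//4H/AAAAB/AAAB5//wH/gAAAD/AAAA5//gH/h8AAP/AAAA///AD///AAf/AAAA//+AB///AA//AAAAP/8AA///AA//AAAAH/44AP//AA//gAAAH/54AA//AA//wAAADvx4AAf/AA//gAAAAPh4AAP9AAf/gAAAAGA8AAP+AAf/gAAAAEAYAAH+AA//gAAAAAAAAAD+AB//gAAAAAAAAAB/AD//+AAAGAAAAAH/AD///AAAGAAAAAP/gD///AAAAAAB/wf/gD///gAAAAAB/4//gD///gAAAAAA/4//AAP//gAAAAAAfw/+AAP//gAAAAAAPw/MAAH//AAAAAAAHgfAAAH//AAAAAAAAA/AAAH//gAAAAAAAD/wAAD//+AAAAAAAH/4AAD///8AAAAAAH78AAB///8AAAAAAH7+AAB///+AAAAAAD//gA4///8AAAAAAB//wA+f//8AAAAAAA//4B/D//4AAAAAAAP/4J/B//4AAAAAAAH/8P/AA/wAAA8AAAB/+P/AAHgAY//MAAA/sH+AADAB////wAAPAD8AAAAB///3/gAHAB8AAAAA///z/wADAA8AAAAAf//4f4ADAA8AAAAAH//4DwABAB8AAAAAB//4AAAAwB8AAAAAAf/wAAAAQA4AAAAAAP/g4AAAAAQAAAAAAH/B4AAAAAAADgAAADEA4AAAAAAADwAAAAAAAAAAAAAAHwAAAAGAAAAAHAAAHwAAAAfAAAAA/gAAHwAAAD/gAAAD/gAAHwAAAD/gGAAH/wAAHwAAAD/wHAAH/gAAHgAAAD/gH+AH/gAAHgAAAB/gH+AH/gAADAAAAAf8D+AD/gAAAAA8AAH8H8AD/AAAA4B8AAD//+AH/AAAH8D8AAP//+AH/AAAf4D8AA///+AH+AAA/wD8AB///8AB+AABfgB8AH///8AA+AAHPgB+Af///8AAcAAGHHB/B////4AAMAAAB/A/P////4AAAAAAA/Aef////4AAAAAAD/A+P/n//4AAAAAAH/D+P/D//4AAAAAAP//+H+D//8AAAAAAf//+B8B//8AAAAAAf//+AAB//8AAAAAAP//+BAD///AAAAAAH//+Hgf///4AAAAAD/fwHx////4AAAAAB/fwDz////8AAAAAAAfwAj////8AAAAAAABwAD////8AAAAAAAAAAD////8AAAAAAAAAABj////wAAAAAAAAAAB/////AAAAAAAAAAAx//3/AAAAAB/AAAAAf/n/AAAQD//gAAAAH/n/gAA4B//kAAAAB/H/wAAAAf/MAAAAA/P/4AAAAH8EYAAAAef//AAAAAAA+AAAAAff/gAAOAAA/gAAAAef/gAAPgAAf4DAAAOf/AAAP4AAP/jgAAAf/AAAH+AAH/nAAAAP/AAAH/gAB/HAAAAP+AAAH/gAAfOAAAAH8AAAD/gAOAcAAAAH8AAAAHAA="/>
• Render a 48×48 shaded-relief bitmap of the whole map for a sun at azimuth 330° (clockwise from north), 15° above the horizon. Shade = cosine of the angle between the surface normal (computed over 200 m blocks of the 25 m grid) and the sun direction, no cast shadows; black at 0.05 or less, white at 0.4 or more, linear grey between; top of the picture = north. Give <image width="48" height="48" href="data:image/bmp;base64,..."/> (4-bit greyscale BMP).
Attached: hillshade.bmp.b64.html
<image width="48" height="48" href="data:image/bmp;base64,Qk32BAAAAAAAAHYAAAAoAAAAMAAAADAAAAABAAQAAAAAAIAEAAATCwAAEwsAABAAAAAAAAAAAAAAABEREQAiIiIAMzMzAERERABVVVUAZmZmAHd3dwCIiIgAmZmZAKqqqgC7u7sAzMzMAN3d3QDu7u4A////AFZlVmd3qoeIiZmZmZmZmJqpiImIiIeJmVVVVWZ3mod3iJmZmZmYiIiYiImIiId4mERERFZ3iZdmeIiIiZmHd3eIh4iIiHZniFRVMjVneZdVVneIiJmHdmZniIh4iId4iGVFQiVneJh2RFZ3iJmYdlRXiJh3eImZmYZVVDVmeaqoZVVWd4mYdkMliIh3d5qqqamHdlZmaauqmGVEZmd3ZlQliXd3iKuqqbupmIeHZ5mZmYdUV2VVVndVm5iJqqu7qau7upmqhoiImZh1WIdmd3ZVnMqazLzLupqqupmrl3iZmYiHZ5qqqGMTe9yr3d3d3LuqqZmaqGeIiYZlRGmrqWMAWc3Lzd3v/+26mZmZunVVZ2RDM0VniHYgFqu7q7zO//7KmZmZvKZERVVFRERFeZhQA3iZmZqr3supmZmZvet1RWZWd2VXiZliE1eJmZmZqpmZmZmZrP/IZWZVeZiImYmEI1Z3iJmZmZmZmZmZm9/9llVVabuYiYnIMkVVZniZmZmZmZmZma3/2VRURquoeHjMdERERFaJmZmZmZmZiZnP/pVCE2mYZ3acp1VERFaJmXiJmZmZd4is/+p0IkZ3ZmVpqYd3dmeJmWZneIiZdWeK3//aZFdnd2Z5qrqqmYiZmWVEVnd4hkRWi97ut3mZqYiau7u7upiZmXZTIjREeHZUV4isyni7u5iau6qqupmZmZmHQRIjRnd3Z3d5qoeby6iJq6mZqqmZiaqqdCJFVVZ4iaqIm6mavLmJqqmImpmYiKqqhlVniHZ4mryomruqvMqZmqmHiZmYiJq6h2eJq6iJvN3KmKvLqrqZmamHiZmIiJq7l2Z4rMl5vN7bh3rLqZmZmamHiZmIiJq9yWRWm8p3ms3sllaaqZmZmaqHiZiIiJq824ZWisuHiaztuFR5mZmZmaqXeJiHiJq7u6mIeKy5iZvNuGVpmZmZmIiHZ4l2Z5mqqrqXZWq6mYmsyXZoiZmId2ZmZol1VoeJqql0MjWZmHeL7Zd4iZh2VWZVZ3h2RFRniHUyI0R5mHeK79l4mIdmZmZmZneHU0IjM0MhNXd5qqqqvdqJmYh3d3ZmZmd3ZEMQACMzV4mZvMy6m8uZmqqqmHZWZmZmZVVDMkZ2VomZq8u5iaqZms3dyoZEVmVDRFZndmmoQ1eZmaqpiJmZmazN3KdUREQzRXh2dmiXQSWJiJmZmZmZmZqrzbl1RERDV6unZVZ2UiRoh4mZmZmZmZmavduXZlVVaLzcl1VlVCNGd3iImZmZmZmZvN26mZiZiKvd25mXdkM1ZmZniJmZmZmYmru7vMzLqZrN3LztqpdVZmZVZ4mZmZmGZ4iHeKqph4m93c3/7eyWZVVlZ3iZmZh2VXd3VERWVHiu/9zf/d7ZZVVWVniZmYZ4iHeKqGVnd3Z779uquqzcl2ZmZXiZmXZ5u5dovcqqqpdnmql3iJm8upiHZFeJmHd4mqhVeruqmqmHZnd3d4mavMqYdDV4mZiImahkVnmZmZqYdVZ3d4mZq8uphSNomZmZmahlRFeamQ=="/>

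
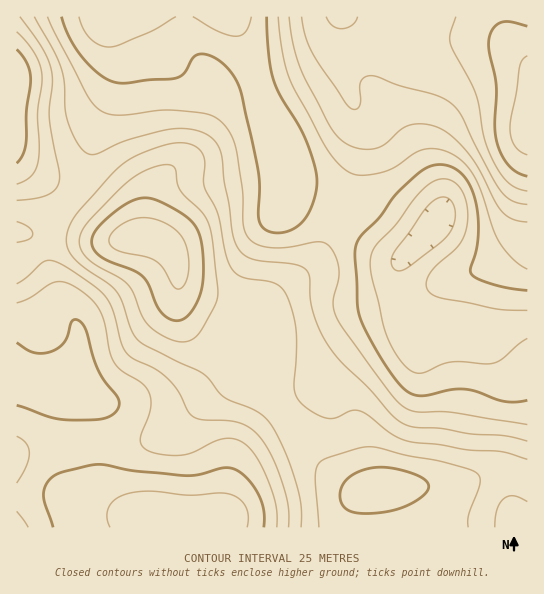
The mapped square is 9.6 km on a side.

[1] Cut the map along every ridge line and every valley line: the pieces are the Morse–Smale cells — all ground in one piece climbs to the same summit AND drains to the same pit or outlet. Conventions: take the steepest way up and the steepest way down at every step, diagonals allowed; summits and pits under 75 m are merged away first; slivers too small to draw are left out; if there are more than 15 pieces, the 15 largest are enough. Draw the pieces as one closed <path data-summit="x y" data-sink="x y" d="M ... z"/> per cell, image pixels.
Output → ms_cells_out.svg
<path data-summit="142 237" data-sink="435 223" d="M231 16l-119 1 0 21 5 21-1 23-21 52-11 43-13 22 42 37 9 3 29-2 10 4 8 8 8 16 0 33 3 12 7 12 14 14 16 11 32 36 12 5 10 10 45 60 14 14 28 19 13 0-8 4-7 8-5 16 0 9 176 0 1-203-7-1-32 9-27-4-41 0-10-10-11-24-3-22 5-16-9 0-12-5-51-33-45-21 2-35-3-12-20-48-15-49z"/><path data-summit="142 237" data-sink="215 521" d="M71 200l-33 31-8 2-14 0 0 294 334 1 3-19 6-10 8-6-20-8-17-13-14-14-45-60-10-10-12-5-32-36-16-11-14-14-8-16 0-33-3-12-7-12-8-8-10-4-29 2-9-3z"/><path data-summit="527 125" data-sink="435 223" d="M527 16l-295 1 17 37 15 49 20 48 3 12-2 35 45 21 59 37 14 0-6 17 3 22 11 24 14 12 37-2 27 4 39-10z"/><path data-summit="17 86" data-sink="435 223" d="M111 16l-95 1 0 141 10 10 44 31 6-6 8-16 11-43 21-52 1-23-5-21z"/><path data-summit="17 86" data-sink="215 521" d="M17 159l-1 72 14 2 13-6 28-28-45-31z"/>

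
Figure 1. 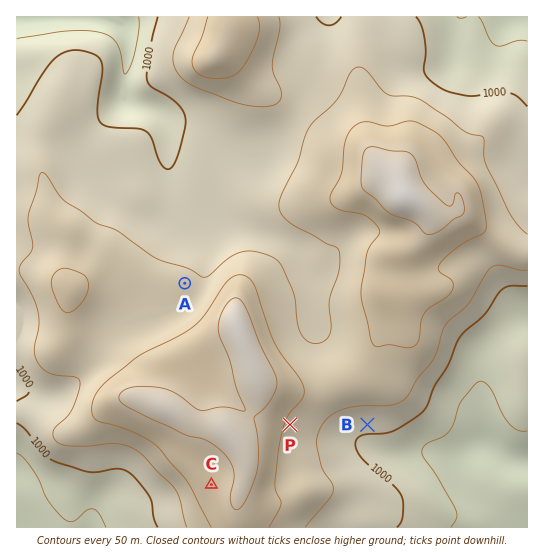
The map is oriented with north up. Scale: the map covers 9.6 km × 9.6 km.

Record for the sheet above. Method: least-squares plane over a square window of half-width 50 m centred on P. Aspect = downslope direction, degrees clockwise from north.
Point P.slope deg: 5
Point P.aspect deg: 114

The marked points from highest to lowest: C A B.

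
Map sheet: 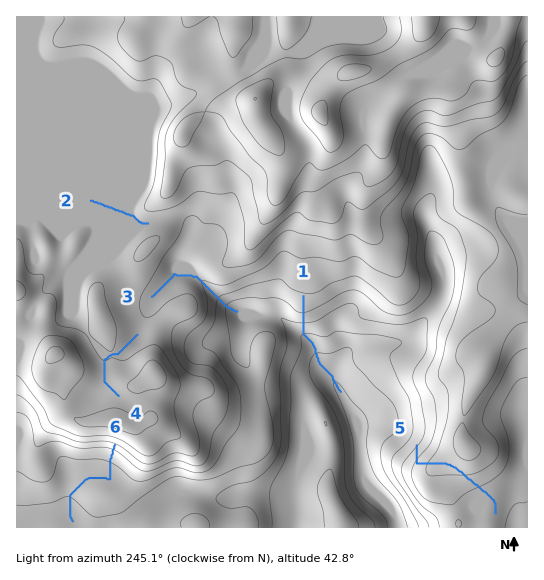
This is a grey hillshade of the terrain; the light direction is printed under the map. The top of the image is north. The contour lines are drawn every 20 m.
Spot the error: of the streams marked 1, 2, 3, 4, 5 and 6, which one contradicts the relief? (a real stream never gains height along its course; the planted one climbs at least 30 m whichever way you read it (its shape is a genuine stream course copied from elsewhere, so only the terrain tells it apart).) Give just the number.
5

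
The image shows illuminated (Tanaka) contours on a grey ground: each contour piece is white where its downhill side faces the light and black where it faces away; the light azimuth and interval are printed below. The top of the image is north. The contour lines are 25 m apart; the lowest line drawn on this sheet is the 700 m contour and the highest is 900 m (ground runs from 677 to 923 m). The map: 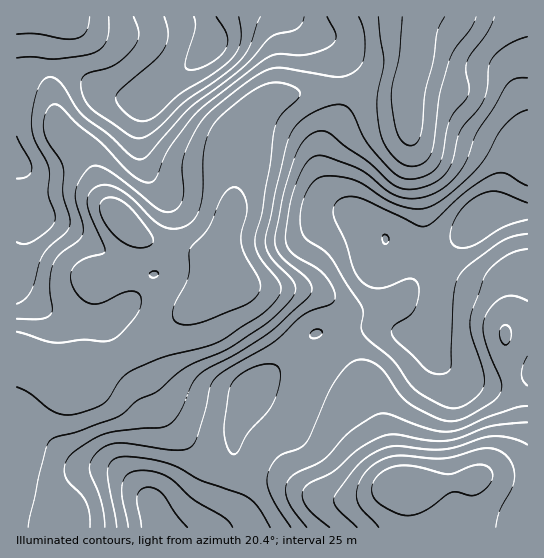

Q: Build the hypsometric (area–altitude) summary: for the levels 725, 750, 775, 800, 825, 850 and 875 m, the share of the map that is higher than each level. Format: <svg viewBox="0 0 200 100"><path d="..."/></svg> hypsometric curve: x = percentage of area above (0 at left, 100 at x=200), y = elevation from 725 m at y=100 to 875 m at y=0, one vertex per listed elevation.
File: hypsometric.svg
<svg viewBox="0 0 200 100"><path d="M179 100l-23-17-31-16-27-17-25-17-26-16-30-17"/></svg>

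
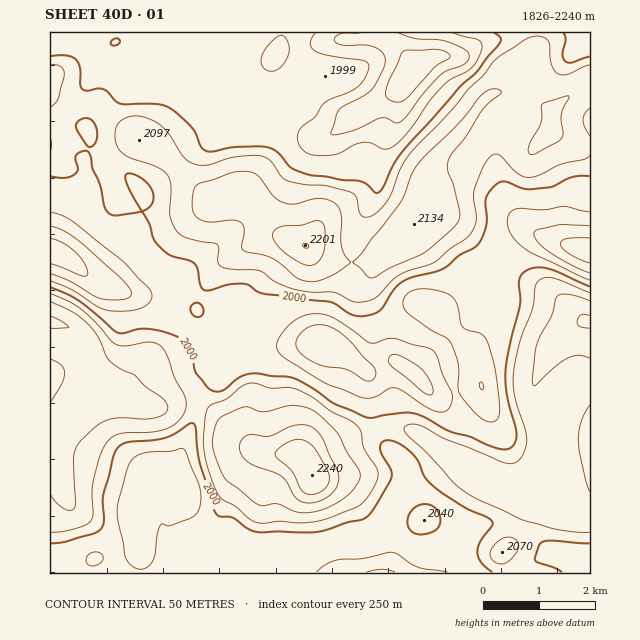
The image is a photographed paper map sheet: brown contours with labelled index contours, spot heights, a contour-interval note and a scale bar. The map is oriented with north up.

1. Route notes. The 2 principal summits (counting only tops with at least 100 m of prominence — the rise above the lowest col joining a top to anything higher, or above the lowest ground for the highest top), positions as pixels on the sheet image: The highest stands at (312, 475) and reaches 2240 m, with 414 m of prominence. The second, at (305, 245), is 2201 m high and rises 207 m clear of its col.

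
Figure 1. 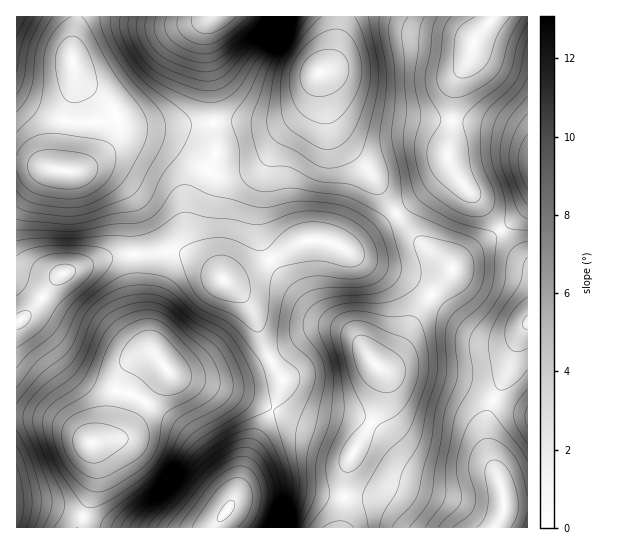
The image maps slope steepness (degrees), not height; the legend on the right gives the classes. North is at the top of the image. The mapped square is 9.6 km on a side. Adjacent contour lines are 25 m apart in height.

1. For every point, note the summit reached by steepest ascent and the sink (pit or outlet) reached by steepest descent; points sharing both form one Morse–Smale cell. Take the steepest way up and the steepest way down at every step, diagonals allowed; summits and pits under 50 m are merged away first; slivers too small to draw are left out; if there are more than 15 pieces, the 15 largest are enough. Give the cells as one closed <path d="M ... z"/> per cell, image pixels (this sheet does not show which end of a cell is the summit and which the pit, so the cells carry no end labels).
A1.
<path d="M150 355l-13 4-14 14-7 20-7 36-6 8-11 6 3 12 0 27-15 43 1 3 134 0 2-6 10-11 9-16 13-41 23-43-1-3-28-12-68-20-6-4-14-16z"/><path d="M493 16l-154 1-6 40-4 8-9 8 9 45 8 17 35 39 15 27 10 12 30-22 21-22 0-20 4-22 3-41 16-31 4-16 18-21z"/><path d="M319 73l-10 32-29 32-18 27-8 5-21 6-14 0-10-4-16 26-5 20 0 24 5 9 30 30 19-4 49-29 16-7 14 0 25 9 4-1 46-34-24-40-35-39-8-17z"/><path d="M382 368l-2 1 4 8 0 12-5 20-31 54-7 64 156 1 7-18 0-12-4-17-11-26-4-25 3-17 5-12-27-14-16-6-37-8-22-1z"/><path d="M397 215l-47 33-4 1-25-9-14 0-16 7-49 29-17 5 24 24 6 10 8 28 8 17 35-24 12-5 9-2 14 2 12 5 10 10 8 13 8 8 7-3 10-10 25-47 31-37-9-10-21-16z"/><path d="M133 255l-26 2-45 16-10 10-16 23-11 11-9 5 1 95 17 0 24 6 16 8 16 12 4 0 11-8 6-10 5-32 7-20 14-14 12-4 7 0-9-14-8-28z"/><path d="M501 231l-23 14-23 20-8 13-31 37-20 39-10 10-5 1 0 3 10 4 22 1 37 8 16 6 23 12 4 1 2-2 13-27 8-26 12-20 0-64-15-14z"/><path d="M210 16l-134 1-4 28 0 16 3 12 11 14 17 12 12 12 4 10-2 15 6-8 44-1 46-5-2-45-6-34 0-12z"/><path d="M527 16l-34 1-18 22-4 16-14 23-4 15-1 34-4 22 1 13 11 19 27 29 14 21 20-16 7-9z"/><path d="M174 251l-41 4 3 43 5 25 10 26 12 16 8 8 11 4 41 2 27-8 20-10-15-46-8-14-38-34-24-14z"/><path d="M29 164l-13 1 1 156 8-4 11-11 16-23 10-10 45-16 26-3-2-47-6-13-11-13-21-10-34 0z"/><path d="M338 16l-127 0-4 9-2 18 6 34 2 45 60 1 13-4 13-8 9-10 11-27 10-9 4-8 6-30z"/><path d="M274 409l-21 36-17 50-9 16-10 11-1 5 125 1 3-17 1-34 4-18 6-8-2-8-19-12-39-11z"/><path d="M331 329l-13 2-12 5-35 25 12 20-10 28 22 11 39 11 17 10 4 8 24-40 5-20 0-12-3-7-28-34-12-5z"/><path d="M130 133l-9 2-20 21-22 14 14 1 16 6 16 17 7 23 2 38 33-4 14 1 20 9 13 10-21-21-5-9 1-32 4-12 15-27-35-25z"/>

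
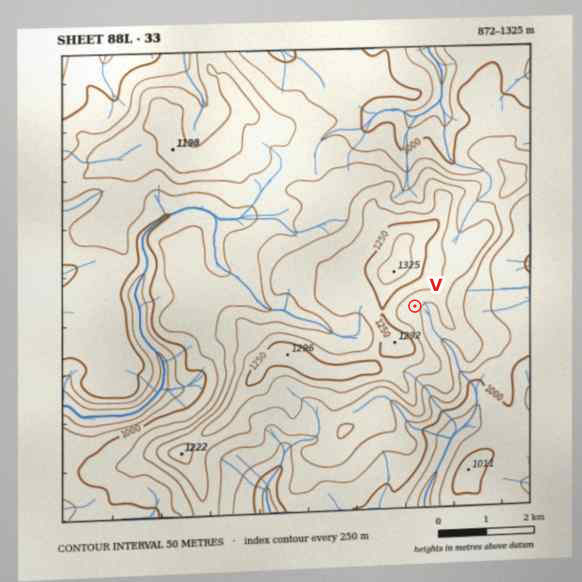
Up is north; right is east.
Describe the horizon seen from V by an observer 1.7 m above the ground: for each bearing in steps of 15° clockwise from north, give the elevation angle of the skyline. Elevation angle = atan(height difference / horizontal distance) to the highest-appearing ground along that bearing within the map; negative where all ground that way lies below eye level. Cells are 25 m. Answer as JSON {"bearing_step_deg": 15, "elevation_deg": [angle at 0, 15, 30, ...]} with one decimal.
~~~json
{"bearing_step_deg": 15, "elevation_deg": [9.1, 7.9, 6.5, 4.5, 1.9, -0.1, -0.8, -0.5, -0.4, -1.9, -1.8, 0.8, 5.8, 8.5, 9.3, 8.7, 7.7, 7.5, 7.8, 8.7, 9.8, 10.8, 11.4, 10.6]}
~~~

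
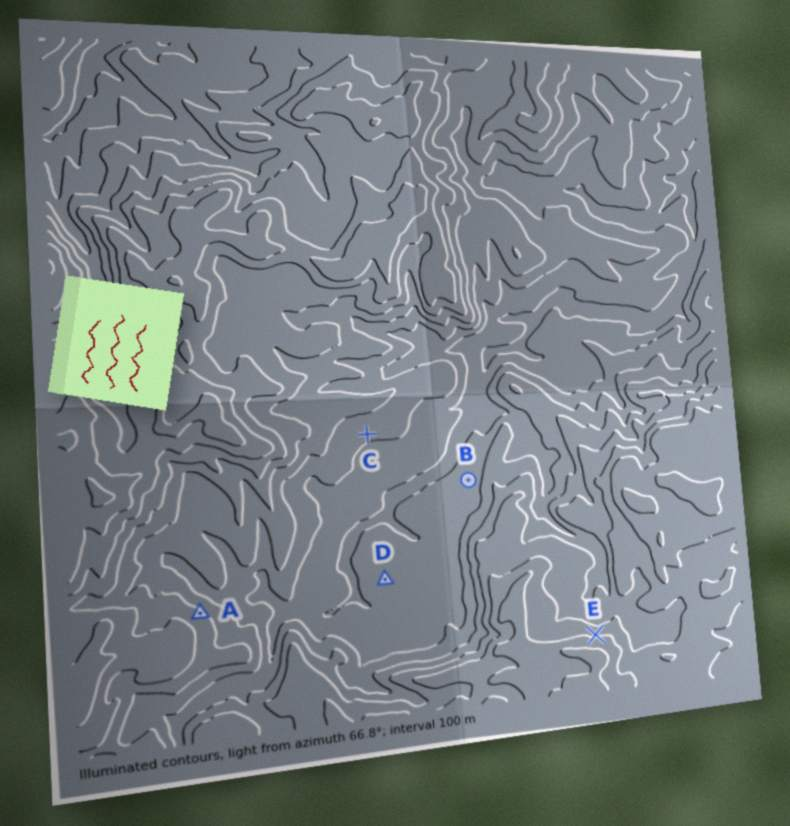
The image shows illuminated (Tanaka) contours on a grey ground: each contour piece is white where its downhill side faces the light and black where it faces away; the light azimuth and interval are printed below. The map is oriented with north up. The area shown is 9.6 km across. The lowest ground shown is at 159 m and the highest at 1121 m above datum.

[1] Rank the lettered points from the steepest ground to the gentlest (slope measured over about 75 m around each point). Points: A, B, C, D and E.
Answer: E A C B D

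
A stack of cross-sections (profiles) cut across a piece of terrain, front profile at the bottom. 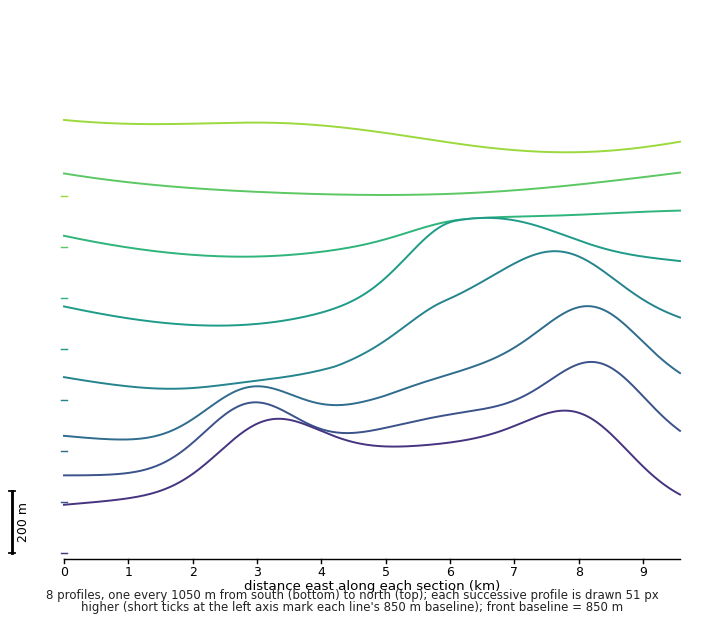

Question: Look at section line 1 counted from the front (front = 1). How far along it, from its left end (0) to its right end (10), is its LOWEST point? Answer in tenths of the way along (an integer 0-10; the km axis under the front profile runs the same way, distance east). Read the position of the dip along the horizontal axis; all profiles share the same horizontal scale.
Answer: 0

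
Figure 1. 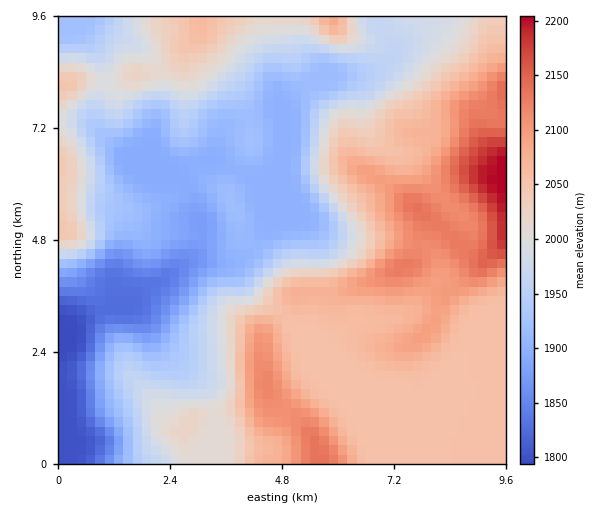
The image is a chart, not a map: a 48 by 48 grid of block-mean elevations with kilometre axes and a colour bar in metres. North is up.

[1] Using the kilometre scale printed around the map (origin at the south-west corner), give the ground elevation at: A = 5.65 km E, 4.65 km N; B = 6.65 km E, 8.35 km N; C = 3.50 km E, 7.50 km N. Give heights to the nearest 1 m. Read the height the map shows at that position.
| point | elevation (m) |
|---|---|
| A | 1937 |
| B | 1947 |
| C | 1916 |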